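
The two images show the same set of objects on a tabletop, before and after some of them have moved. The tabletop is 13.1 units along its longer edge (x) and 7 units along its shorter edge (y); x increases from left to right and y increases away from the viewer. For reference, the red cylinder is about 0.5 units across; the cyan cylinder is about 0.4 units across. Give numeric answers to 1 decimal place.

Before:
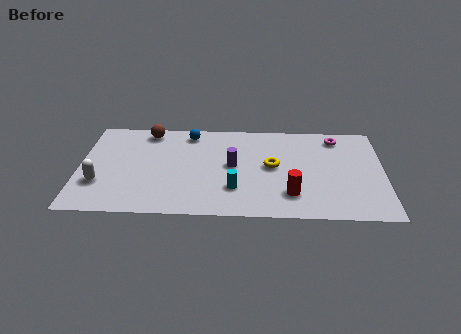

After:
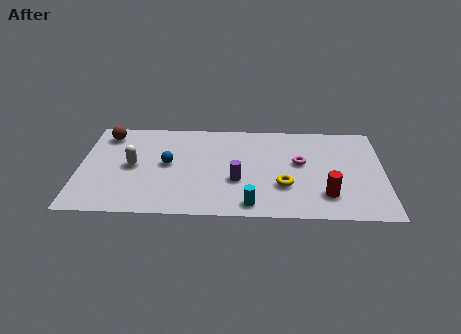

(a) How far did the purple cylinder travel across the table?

1.1

The purple cylinder moved from about (6.6, 3.7) to (6.8, 2.6), a distance of √(0.2² + 1.1²) ≈ 1.1.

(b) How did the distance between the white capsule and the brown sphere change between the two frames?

-1.8

The distance was about 4.4 in the first image and 2.6 in the second, so they moved 1.8 units closer together.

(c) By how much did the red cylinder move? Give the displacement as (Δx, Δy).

(1.5, 0.0)

From the two frames, the red cylinder sits at roughly (9.1, 1.7) before and (10.6, 1.7) after.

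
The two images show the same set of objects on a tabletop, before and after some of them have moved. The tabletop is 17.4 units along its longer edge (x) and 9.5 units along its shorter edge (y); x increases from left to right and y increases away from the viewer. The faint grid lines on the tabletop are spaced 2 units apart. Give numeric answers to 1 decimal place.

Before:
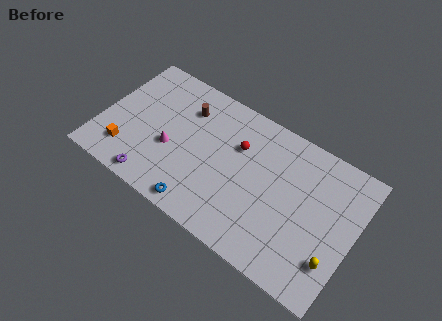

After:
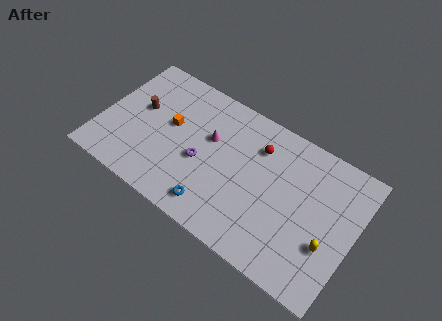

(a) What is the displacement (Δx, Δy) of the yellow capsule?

(-0.5, 0.8)

The yellow capsule started near (16.4, 2.5) and ended near (15.9, 3.3).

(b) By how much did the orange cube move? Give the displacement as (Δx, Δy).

(2.5, 3.3)

From the two frames, the orange cube sits at roughly (2.1, 2.1) before and (4.6, 5.4) after.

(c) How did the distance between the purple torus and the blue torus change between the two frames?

-0.4

Before: roughly 3.3 units apart; after: 2.9. That's 0.4 units closer together.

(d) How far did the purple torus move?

4.1

From (4.2, 1.0) to (7.0, 4.0), the purple torus covered √(2.8² + 3.0²) ≈ 4.1 units.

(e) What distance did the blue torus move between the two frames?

1.0

From (7.5, 1.0) to (8.4, 1.5), the blue torus covered √(0.9² + 0.5²) ≈ 1.0 units.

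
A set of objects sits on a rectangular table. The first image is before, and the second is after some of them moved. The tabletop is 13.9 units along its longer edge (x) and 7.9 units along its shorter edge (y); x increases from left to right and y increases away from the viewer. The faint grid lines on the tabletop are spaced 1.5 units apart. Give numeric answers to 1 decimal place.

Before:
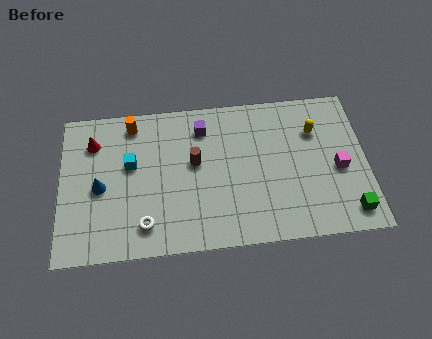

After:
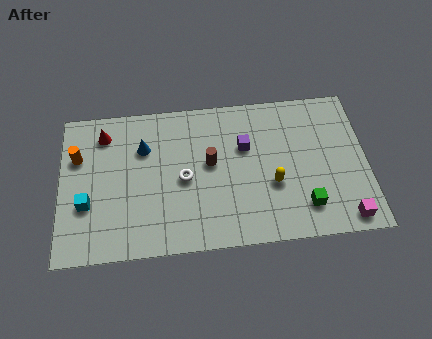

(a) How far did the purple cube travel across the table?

2.2

From (6.5, 6.3) to (8.4, 5.1), the purple cube covered √(1.9² + 1.2²) ≈ 2.2 units.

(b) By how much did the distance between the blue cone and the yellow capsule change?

-3.7

They were about 10.0 units apart before and 6.3 after — 3.7 units closer together.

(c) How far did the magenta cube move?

2.6

From (12.6, 3.5) to (12.8, 0.9), the magenta cube covered √(0.2² + 2.6²) ≈ 2.6 units.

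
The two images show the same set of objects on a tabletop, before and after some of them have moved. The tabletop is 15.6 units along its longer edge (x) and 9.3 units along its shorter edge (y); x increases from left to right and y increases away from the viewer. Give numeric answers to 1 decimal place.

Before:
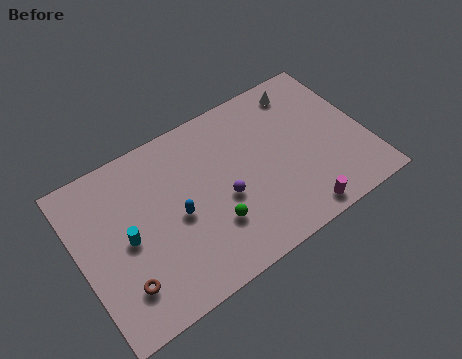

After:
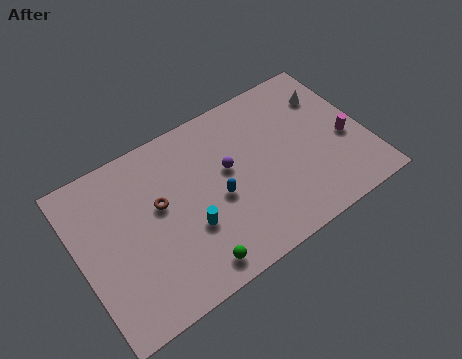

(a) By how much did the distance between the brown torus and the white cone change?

-2.5

The distance was about 12.3 in the first image and 9.8 in the second, so they moved 2.5 units closer together.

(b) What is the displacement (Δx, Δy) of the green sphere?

(-1.4, -1.6)

The green sphere was at about (6.9, 2.8) and moved to about (5.5, 1.2).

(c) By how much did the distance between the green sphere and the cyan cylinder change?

-2.6

They were about 4.7 units apart before and 2.1 after — 2.6 units closer together.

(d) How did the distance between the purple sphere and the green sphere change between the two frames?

+3.6

The distance was about 1.4 in the first image and 5.0 in the second, so they moved 3.6 units further apart.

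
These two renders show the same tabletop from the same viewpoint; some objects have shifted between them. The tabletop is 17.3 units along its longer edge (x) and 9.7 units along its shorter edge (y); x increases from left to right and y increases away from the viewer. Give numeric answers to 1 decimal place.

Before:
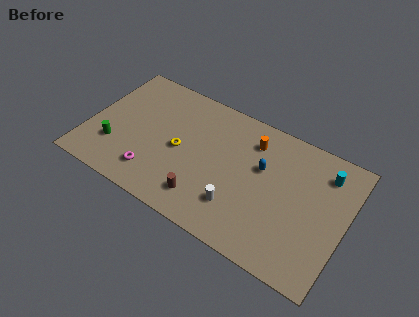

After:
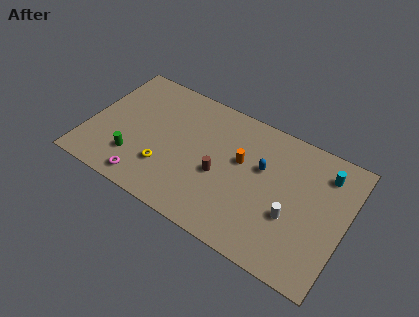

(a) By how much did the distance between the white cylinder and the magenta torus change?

+4.1

The distance was about 5.7 in the first image and 9.8 in the second, so they moved 4.1 units further apart.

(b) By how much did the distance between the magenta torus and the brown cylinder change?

+1.9

Before: roughly 3.5 units apart; after: 5.4. That's 1.9 units further apart.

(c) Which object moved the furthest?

the white cylinder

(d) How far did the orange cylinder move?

1.9

From (10.7, 7.6) to (10.2, 5.8), the orange cylinder covered √(0.5² + 1.8²) ≈ 1.9 units.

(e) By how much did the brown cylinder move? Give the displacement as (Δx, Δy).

(0.7, 2.2)

The brown cylinder started near (8.3, 1.9) and ended near (9.0, 4.1).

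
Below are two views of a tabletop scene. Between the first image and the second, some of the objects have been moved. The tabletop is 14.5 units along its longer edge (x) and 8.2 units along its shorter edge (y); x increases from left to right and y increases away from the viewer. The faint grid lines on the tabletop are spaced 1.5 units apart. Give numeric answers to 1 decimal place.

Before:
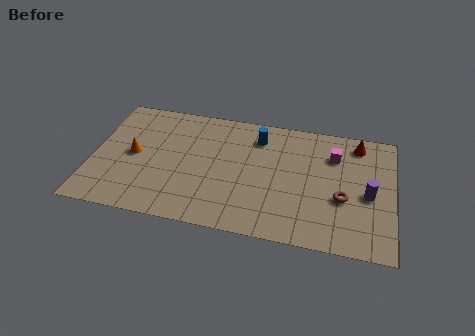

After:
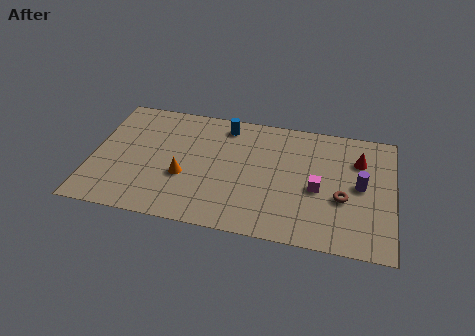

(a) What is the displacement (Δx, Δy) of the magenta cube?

(-0.7, -2.4)

From the two frames, the magenta cube sits at roughly (11.6, 6.0) before and (10.9, 3.6) after.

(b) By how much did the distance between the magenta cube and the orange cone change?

-3.4

They were about 9.8 units apart before and 6.4 after — 3.4 units closer together.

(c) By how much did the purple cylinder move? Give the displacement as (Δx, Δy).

(-0.4, 0.5)

The purple cylinder was at about (13.3, 3.7) and moved to about (12.9, 4.2).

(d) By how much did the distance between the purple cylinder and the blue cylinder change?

+1.1

Before: roughly 6.1 units apart; after: 7.2. That's 1.1 units further apart.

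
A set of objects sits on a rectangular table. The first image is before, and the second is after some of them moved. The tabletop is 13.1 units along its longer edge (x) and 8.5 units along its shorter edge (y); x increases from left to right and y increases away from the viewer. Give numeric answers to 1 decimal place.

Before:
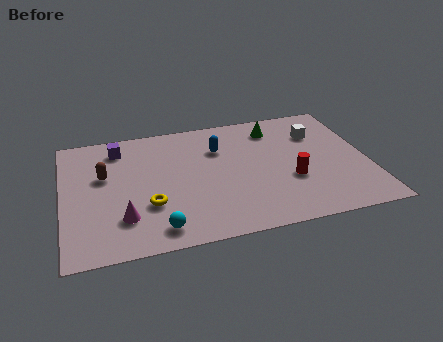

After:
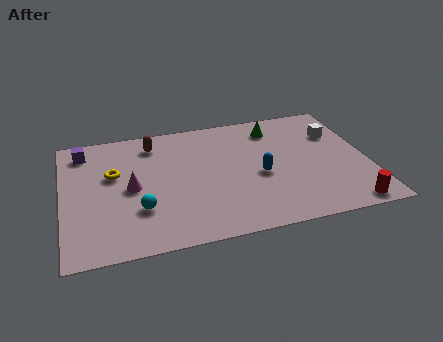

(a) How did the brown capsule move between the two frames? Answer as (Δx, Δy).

(2.2, 1.8)

The brown capsule was at about (1.8, 5.2) and moved to about (4.0, 7.0).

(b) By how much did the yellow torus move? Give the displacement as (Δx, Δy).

(-1.4, 2.4)

The yellow torus started near (3.6, 2.8) and ended near (2.2, 5.2).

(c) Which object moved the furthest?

the red cylinder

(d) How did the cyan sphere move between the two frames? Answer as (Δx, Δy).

(-0.7, 1.4)

The cyan sphere was at about (3.9, 1.2) and moved to about (3.2, 2.6).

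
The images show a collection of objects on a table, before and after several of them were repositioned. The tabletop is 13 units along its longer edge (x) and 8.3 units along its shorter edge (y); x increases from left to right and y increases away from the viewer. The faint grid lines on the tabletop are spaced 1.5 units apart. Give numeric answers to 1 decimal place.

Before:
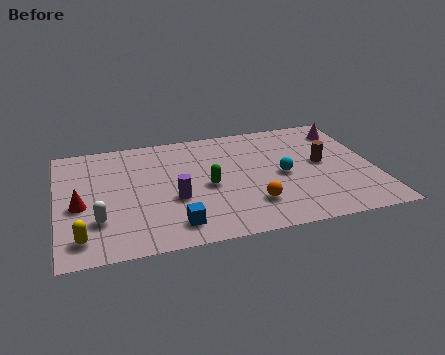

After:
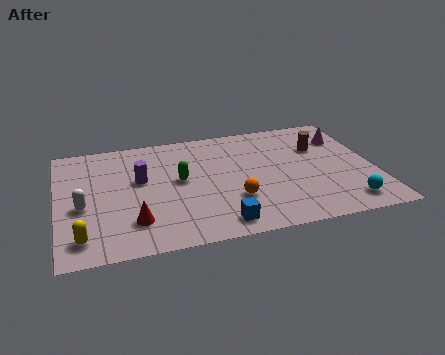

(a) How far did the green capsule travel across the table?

1.3

The green capsule moved from about (6.1, 3.8) to (5.0, 4.5), a distance of √(1.1² + 0.7²) ≈ 1.3.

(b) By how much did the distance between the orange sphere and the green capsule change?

+0.4

The distance was about 2.4 in the first image and 2.8 in the second, so they moved 0.4 units further apart.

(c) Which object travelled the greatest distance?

the cyan sphere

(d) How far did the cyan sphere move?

3.5

The cyan sphere was near (9.2, 3.9) before and (11.6, 1.3) after, so it travelled √(2.4² + 2.6²) ≈ 3.5 units.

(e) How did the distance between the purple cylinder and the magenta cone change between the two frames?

+0.5

Before: roughly 8.2 units apart; after: 8.7. That's 0.5 units further apart.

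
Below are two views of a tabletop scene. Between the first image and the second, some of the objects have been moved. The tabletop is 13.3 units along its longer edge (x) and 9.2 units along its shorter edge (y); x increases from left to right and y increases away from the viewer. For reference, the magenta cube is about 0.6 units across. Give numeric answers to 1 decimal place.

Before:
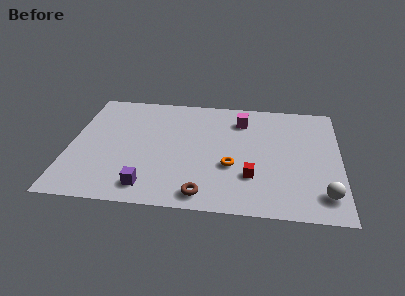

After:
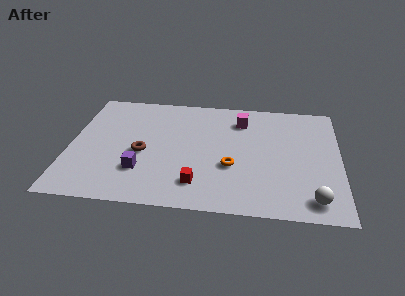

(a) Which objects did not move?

the orange torus and the magenta cube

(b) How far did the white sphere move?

0.6

From (12.5, 1.7) to (12.0, 1.3), the white sphere covered √(0.5² + 0.4²) ≈ 0.6 units.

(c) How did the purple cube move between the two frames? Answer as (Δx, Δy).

(-0.4, 1.2)

From the two frames, the purple cube sits at roughly (4.0, 1.4) before and (3.6, 2.6) after.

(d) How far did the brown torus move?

4.2

The brown torus moved from about (6.7, 1.1) to (3.6, 4.0), a distance of √(3.1² + 2.9²) ≈ 4.2.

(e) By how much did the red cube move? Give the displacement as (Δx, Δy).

(-2.6, -0.8)

From the two frames, the red cube sits at roughly (9.0, 2.7) before and (6.4, 1.9) after.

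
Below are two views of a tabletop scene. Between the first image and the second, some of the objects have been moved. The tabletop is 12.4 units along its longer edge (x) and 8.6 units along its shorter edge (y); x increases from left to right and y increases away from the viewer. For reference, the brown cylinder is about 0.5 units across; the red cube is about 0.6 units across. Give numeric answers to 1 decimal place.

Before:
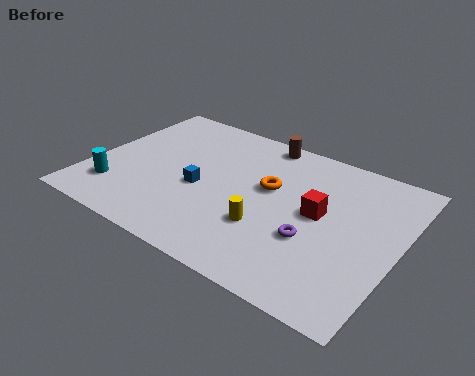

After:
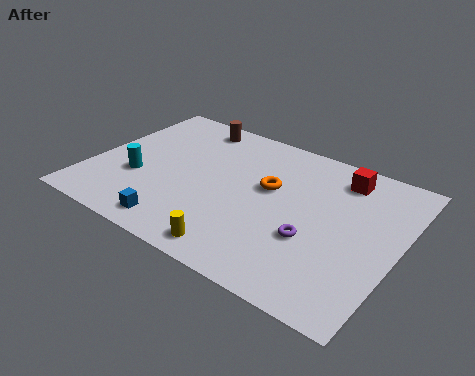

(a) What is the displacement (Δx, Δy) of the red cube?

(0.5, 2.5)

The red cube started near (9.2, 4.6) and ended near (9.7, 7.1).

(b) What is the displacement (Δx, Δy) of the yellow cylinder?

(-0.8, -1.8)

From the two frames, the yellow cylinder sits at roughly (7.4, 2.8) before and (6.6, 1.0) after.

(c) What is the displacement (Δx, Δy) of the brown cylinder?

(-2.9, -0.3)

The brown cylinder was at about (6.3, 7.8) and moved to about (3.4, 7.5).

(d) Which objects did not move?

the purple torus and the orange torus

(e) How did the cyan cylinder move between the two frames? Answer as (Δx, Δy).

(0.7, 1.1)

From the two frames, the cyan cylinder sits at roughly (1.3, 2.0) before and (2.0, 3.1) after.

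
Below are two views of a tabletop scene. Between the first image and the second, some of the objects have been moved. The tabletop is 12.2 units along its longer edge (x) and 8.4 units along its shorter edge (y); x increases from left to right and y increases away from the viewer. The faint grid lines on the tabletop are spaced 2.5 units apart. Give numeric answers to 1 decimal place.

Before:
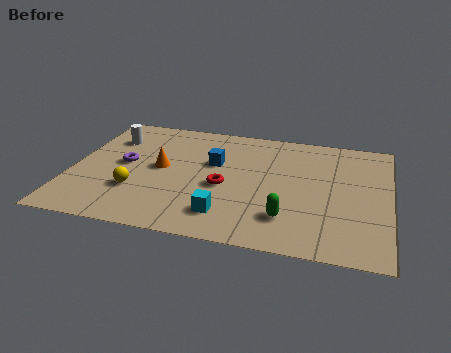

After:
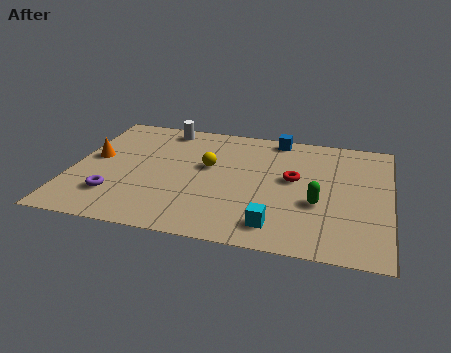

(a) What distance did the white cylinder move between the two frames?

2.3

The white cylinder moved from about (1.3, 6.2) to (3.3, 7.4), a distance of √(2.0² + 1.2²) ≈ 2.3.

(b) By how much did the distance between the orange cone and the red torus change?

+5.1

Before: roughly 2.6 units apart; after: 7.7. That's 5.1 units further apart.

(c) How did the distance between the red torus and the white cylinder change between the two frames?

+0.6

The distance was about 5.3 in the first image and 5.9 in the second, so they moved 0.6 units further apart.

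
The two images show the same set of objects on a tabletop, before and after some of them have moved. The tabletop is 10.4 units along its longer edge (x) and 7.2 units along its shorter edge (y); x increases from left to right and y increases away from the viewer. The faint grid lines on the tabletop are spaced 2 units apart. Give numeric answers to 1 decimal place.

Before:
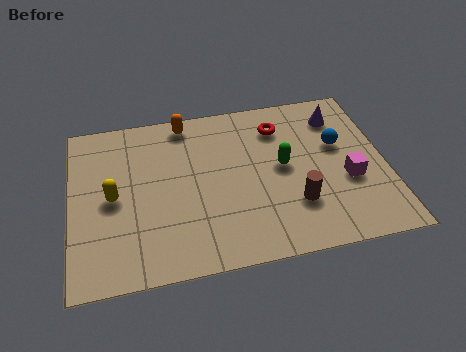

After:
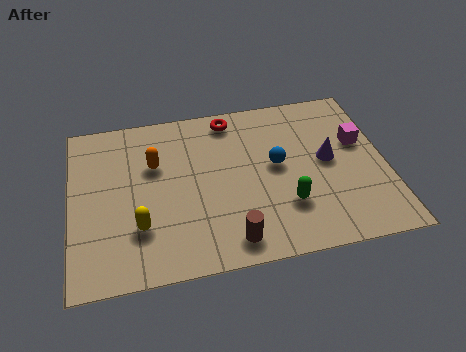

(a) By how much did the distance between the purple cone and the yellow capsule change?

-1.4

Before: roughly 7.9 units apart; after: 6.5. That's 1.4 units closer together.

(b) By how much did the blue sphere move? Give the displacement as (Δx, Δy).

(-2.1, -0.5)

The blue sphere was at about (8.9, 4.4) and moved to about (6.8, 3.9).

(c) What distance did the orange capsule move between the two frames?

2.0

The orange capsule was near (3.9, 6.4) before and (2.8, 4.7) after, so it travelled √(1.1² + 1.7²) ≈ 2.0 units.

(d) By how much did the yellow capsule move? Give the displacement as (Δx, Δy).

(0.8, -1.4)

The yellow capsule started near (1.4, 3.5) and ended near (2.2, 2.1).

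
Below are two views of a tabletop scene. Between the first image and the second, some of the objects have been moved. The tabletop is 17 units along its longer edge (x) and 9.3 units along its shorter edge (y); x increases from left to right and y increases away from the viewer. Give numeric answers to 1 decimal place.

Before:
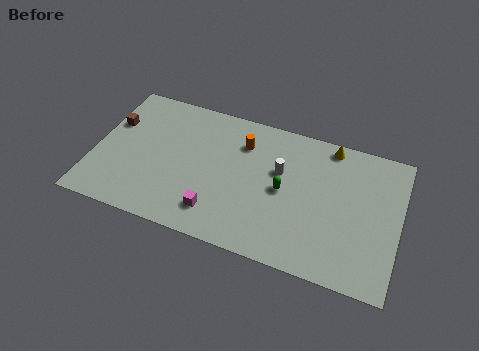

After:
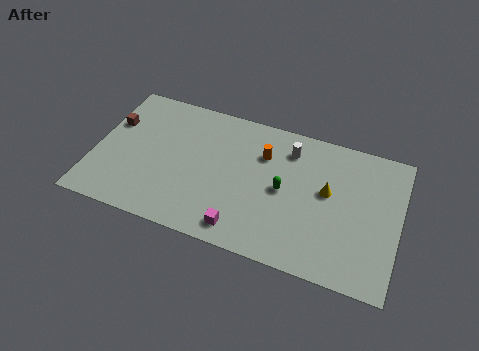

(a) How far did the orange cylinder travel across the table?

1.3

The orange cylinder was near (8.1, 7.0) before and (9.3, 6.6) after, so it travelled √(1.2² + 0.4²) ≈ 1.3 units.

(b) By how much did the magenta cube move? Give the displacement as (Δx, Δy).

(1.5, -0.6)

The magenta cube started near (7.1, 1.9) and ended near (8.6, 1.3).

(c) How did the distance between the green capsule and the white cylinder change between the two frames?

+1.6

The distance was about 1.2 in the first image and 2.8 in the second, so they moved 1.6 units further apart.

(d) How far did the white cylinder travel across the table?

1.6

The white cylinder moved from about (10.3, 5.8) to (10.7, 7.4), a distance of √(0.4² + 1.6²) ≈ 1.6.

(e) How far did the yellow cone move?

3.1

The yellow cone was near (12.9, 8.4) before and (13.0, 5.3) after, so it travelled √(0.1² + 3.1²) ≈ 3.1 units.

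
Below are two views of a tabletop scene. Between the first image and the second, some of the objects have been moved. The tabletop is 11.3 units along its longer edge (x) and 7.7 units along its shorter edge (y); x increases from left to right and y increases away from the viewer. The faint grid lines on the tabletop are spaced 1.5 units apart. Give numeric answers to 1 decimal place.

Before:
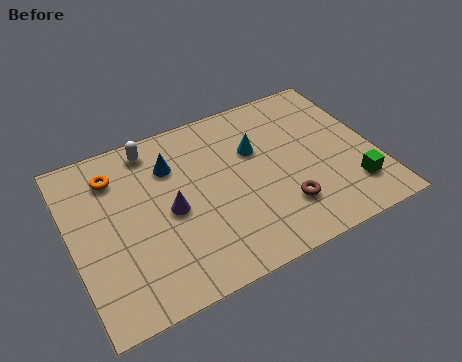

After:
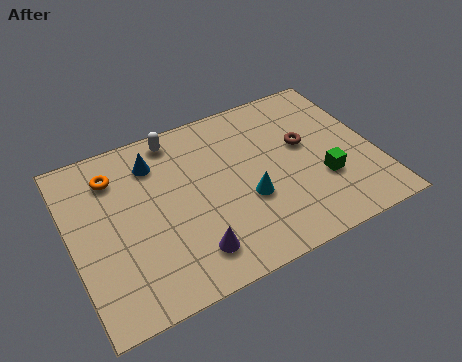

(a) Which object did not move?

the orange torus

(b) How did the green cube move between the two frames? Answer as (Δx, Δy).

(-1.0, 0.8)

The green cube was at about (10.2, 1.8) and moved to about (9.2, 2.6).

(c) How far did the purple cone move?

2.2

From (3.6, 3.6) to (4.1, 1.5), the purple cone covered √(0.5² + 2.1²) ≈ 2.2 units.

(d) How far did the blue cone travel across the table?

0.7

The blue cone was near (3.9, 5.6) before and (3.3, 6.0) after, so it travelled √(0.6² + 0.4²) ≈ 0.7 units.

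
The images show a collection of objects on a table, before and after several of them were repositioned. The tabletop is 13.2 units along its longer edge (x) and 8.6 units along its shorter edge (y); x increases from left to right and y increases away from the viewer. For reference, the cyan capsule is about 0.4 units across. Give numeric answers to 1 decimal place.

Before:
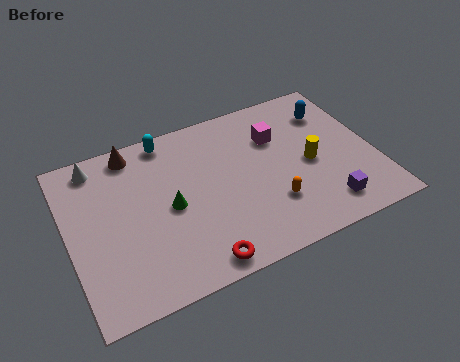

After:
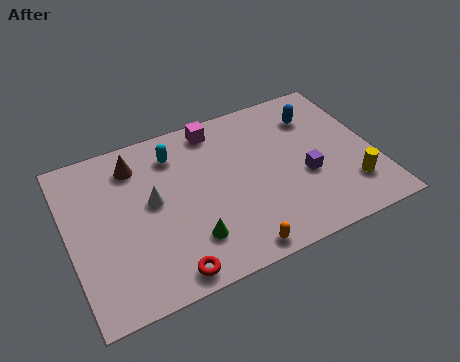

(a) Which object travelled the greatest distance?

the white cone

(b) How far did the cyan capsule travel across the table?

0.9

The cyan capsule was near (4.6, 7.7) before and (4.8, 6.8) after, so it travelled √(0.2² + 0.9²) ≈ 0.9 units.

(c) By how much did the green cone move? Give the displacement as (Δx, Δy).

(0.6, -2.0)

From the two frames, the green cone sits at roughly (4.3, 4.1) before and (4.9, 2.1) after.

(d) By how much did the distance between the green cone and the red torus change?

-1.7

They were about 3.3 units apart before and 1.6 after — 1.7 units closer together.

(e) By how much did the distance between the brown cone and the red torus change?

-1.0

The distance was about 7.0 in the first image and 6.0 in the second, so they moved 1.0 units closer together.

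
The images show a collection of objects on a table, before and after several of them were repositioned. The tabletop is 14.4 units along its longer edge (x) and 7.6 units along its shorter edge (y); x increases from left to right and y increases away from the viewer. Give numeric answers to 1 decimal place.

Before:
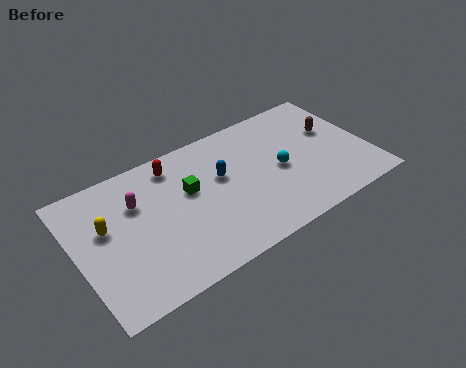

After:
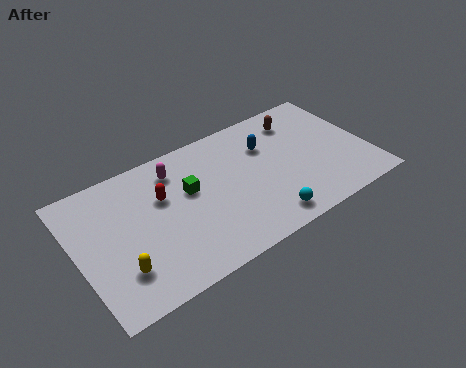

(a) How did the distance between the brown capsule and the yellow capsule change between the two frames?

-1.0

They were about 11.4 units apart before and 10.4 after — 1.0 units closer together.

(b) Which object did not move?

the green cube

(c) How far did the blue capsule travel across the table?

2.5

The blue capsule moved from about (7.2, 4.6) to (9.6, 5.3), a distance of √(2.4² + 0.7²) ≈ 2.5.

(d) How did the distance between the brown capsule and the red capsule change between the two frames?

-0.8

The distance was about 8.0 in the first image and 7.2 in the second, so they moved 0.8 units closer together.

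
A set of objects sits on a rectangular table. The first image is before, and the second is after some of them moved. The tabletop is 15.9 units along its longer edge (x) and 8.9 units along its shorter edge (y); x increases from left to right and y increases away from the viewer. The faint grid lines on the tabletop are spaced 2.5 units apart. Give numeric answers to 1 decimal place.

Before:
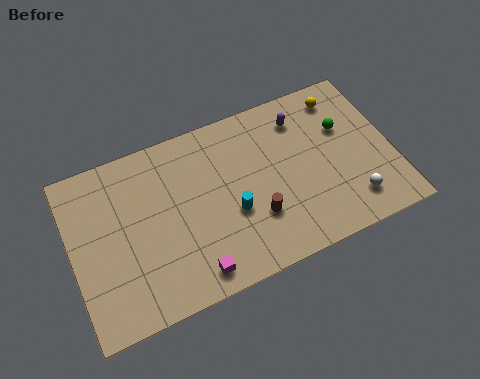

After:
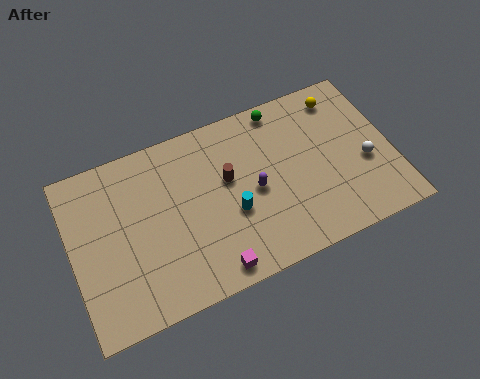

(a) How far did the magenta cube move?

0.9

The magenta cube moved from about (5.6, 1.2) to (6.5, 1.0), a distance of √(0.9² + 0.2²) ≈ 0.9.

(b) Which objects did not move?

the cyan cylinder and the yellow sphere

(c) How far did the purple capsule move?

4.0

From (11.7, 7.1) to (9.0, 4.2), the purple capsule covered √(2.7² + 2.9²) ≈ 4.0 units.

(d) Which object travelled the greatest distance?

the purple capsule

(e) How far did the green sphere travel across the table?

3.6

The green sphere was near (13.7, 5.8) before and (10.8, 8.0) after, so it travelled √(2.9² + 2.2²) ≈ 3.6 units.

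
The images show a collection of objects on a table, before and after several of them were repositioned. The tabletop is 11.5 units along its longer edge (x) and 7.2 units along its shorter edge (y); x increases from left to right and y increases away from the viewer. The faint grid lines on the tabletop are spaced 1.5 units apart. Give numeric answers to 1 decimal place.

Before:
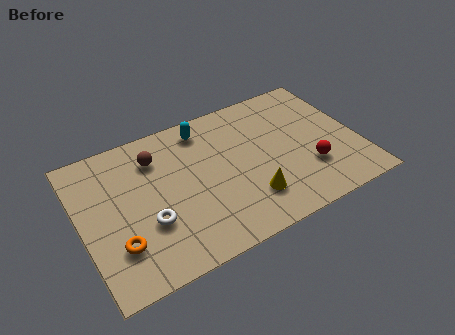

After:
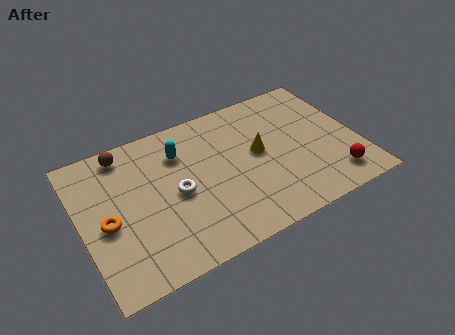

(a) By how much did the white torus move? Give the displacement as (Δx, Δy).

(1.3, 0.9)

The white torus was at about (2.6, 2.5) and moved to about (3.9, 3.4).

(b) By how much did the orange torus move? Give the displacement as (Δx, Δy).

(-0.3, 1.2)

The orange torus was at about (1.3, 2.0) and moved to about (1.0, 3.2).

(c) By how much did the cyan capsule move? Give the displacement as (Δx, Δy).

(-1.1, -0.8)

From the two frames, the cyan capsule sits at roughly (5.4, 6.1) before and (4.3, 5.3) after.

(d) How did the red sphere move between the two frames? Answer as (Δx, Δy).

(0.9, -0.9)

The red sphere started near (9.3, 2.2) and ended near (10.2, 1.3).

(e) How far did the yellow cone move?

2.2

The yellow cone moved from about (6.7, 1.8) to (7.4, 3.9), a distance of √(0.7² + 2.1²) ≈ 2.2.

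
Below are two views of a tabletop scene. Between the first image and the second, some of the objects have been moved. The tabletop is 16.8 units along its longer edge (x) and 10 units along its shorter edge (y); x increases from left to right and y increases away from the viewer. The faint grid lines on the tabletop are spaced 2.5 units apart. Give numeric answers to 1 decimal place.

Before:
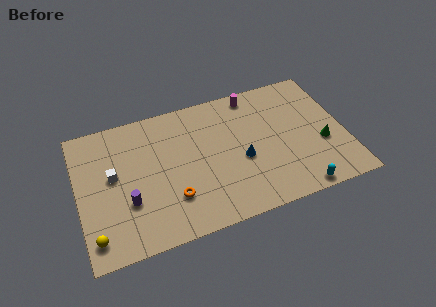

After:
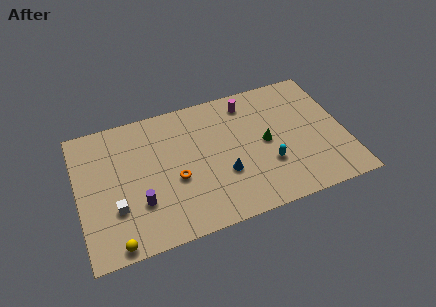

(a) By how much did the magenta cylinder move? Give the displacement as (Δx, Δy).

(-0.4, -0.5)

From the two frames, the magenta cylinder sits at roughly (11.4, 8.9) before and (11.0, 8.4) after.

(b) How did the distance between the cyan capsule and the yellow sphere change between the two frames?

-2.5

The distance was about 12.6 in the first image and 10.1 in the second, so they moved 2.5 units closer together.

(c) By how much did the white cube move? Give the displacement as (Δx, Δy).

(0.0, -2.4)

From the two frames, the white cube sits at roughly (2.2, 5.6) before and (2.2, 3.2) after.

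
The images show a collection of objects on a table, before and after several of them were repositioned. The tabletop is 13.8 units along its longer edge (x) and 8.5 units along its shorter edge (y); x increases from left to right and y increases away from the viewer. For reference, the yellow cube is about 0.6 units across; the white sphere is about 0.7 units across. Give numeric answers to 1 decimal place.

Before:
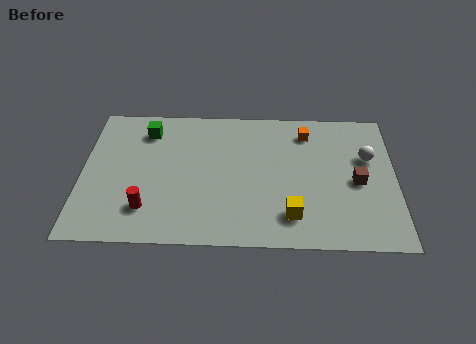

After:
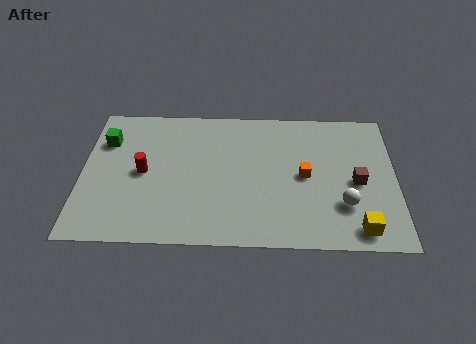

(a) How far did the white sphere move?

3.1

The white sphere moved from about (12.6, 5.4) to (11.5, 2.5), a distance of √(1.1² + 2.9²) ≈ 3.1.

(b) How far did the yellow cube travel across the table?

3.0

From (9.2, 1.8) to (12.1, 1.1), the yellow cube covered √(2.9² + 0.7²) ≈ 3.0 units.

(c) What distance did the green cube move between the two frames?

1.9

The green cube was near (2.8, 6.8) before and (1.0, 6.1) after, so it travelled √(1.8² + 0.7²) ≈ 1.9 units.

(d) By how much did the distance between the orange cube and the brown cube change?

-1.4

The distance was about 3.7 in the first image and 2.3 in the second, so they moved 1.4 units closer together.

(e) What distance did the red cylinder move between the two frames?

2.2

The red cylinder was near (2.9, 2.0) before and (2.7, 4.2) after, so it travelled √(0.2² + 2.2²) ≈ 2.2 units.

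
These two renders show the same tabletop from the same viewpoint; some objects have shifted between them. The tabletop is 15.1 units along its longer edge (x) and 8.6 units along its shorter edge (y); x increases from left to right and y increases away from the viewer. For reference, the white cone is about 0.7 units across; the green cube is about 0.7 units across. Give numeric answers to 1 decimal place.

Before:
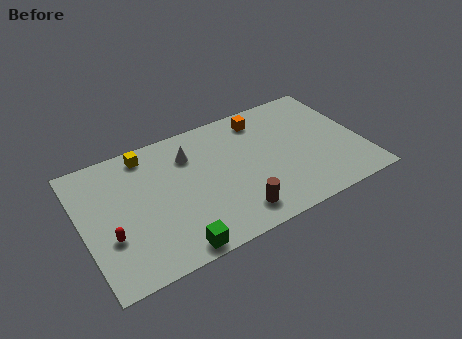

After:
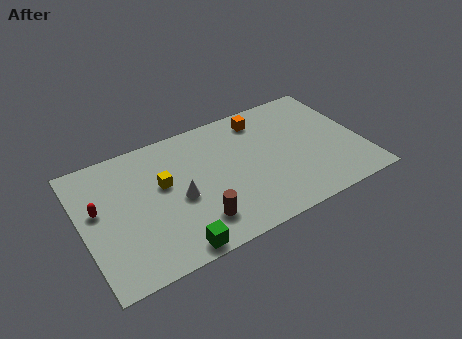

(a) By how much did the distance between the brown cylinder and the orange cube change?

+0.7

Before: roughly 6.1 units apart; after: 6.8. That's 0.7 units further apart.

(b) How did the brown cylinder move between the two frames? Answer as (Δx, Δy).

(-2.0, 0.4)

The brown cylinder started near (7.8, 1.5) and ended near (5.8, 1.9).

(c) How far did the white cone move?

2.8

The white cone was near (6.0, 6.4) before and (5.1, 3.8) after, so it travelled √(0.9² + 2.6²) ≈ 2.8 units.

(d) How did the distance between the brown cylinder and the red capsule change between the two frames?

-0.9

They were about 6.7 units apart before and 5.8 after — 0.9 units closer together.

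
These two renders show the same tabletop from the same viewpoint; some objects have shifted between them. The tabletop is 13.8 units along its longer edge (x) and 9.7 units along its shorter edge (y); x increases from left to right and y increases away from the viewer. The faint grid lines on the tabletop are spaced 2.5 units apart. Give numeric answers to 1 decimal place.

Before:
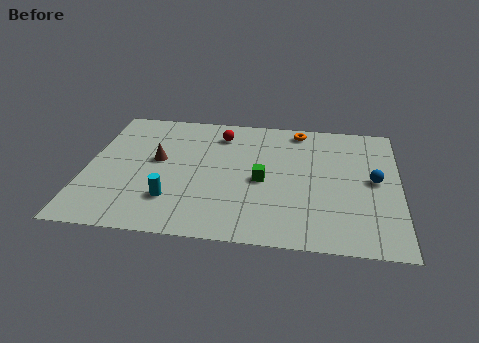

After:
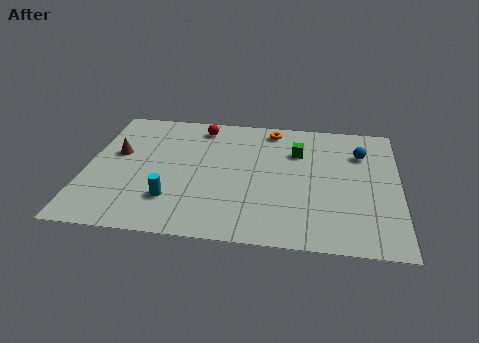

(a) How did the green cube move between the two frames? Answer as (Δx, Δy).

(1.5, 2.4)

The green cube was at about (7.8, 4.4) and moved to about (9.3, 6.8).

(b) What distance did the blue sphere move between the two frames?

2.1

The blue sphere was near (12.7, 5.0) before and (12.1, 7.0) after, so it travelled √(0.6² + 2.0²) ≈ 2.1 units.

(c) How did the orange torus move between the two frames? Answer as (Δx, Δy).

(-1.2, -0.1)

The orange torus started near (9.3, 8.6) and ended near (8.1, 8.5).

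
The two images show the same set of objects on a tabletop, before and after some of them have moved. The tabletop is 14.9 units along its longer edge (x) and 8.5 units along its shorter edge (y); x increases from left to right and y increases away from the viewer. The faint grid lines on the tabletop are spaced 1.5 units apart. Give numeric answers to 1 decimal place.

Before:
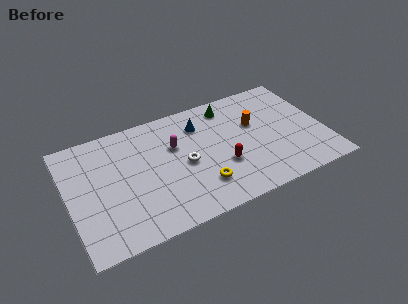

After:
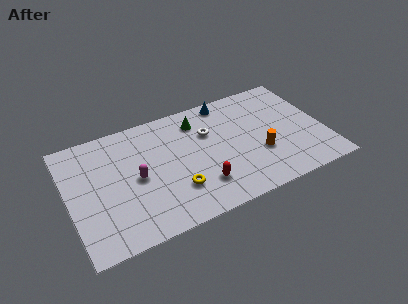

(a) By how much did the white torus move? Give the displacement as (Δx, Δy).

(1.6, 1.7)

From the two frames, the white torus sits at roughly (6.7, 4.0) before and (8.3, 5.7) after.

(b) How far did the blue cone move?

2.0

The blue cone was near (7.9, 6.5) before and (9.6, 7.6) after, so it travelled √(1.7² + 1.1²) ≈ 2.0 units.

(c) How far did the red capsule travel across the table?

1.7

The red capsule was near (8.8, 3.0) before and (7.4, 2.1) after, so it travelled √(1.4² + 0.9²) ≈ 1.7 units.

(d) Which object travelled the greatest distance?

the magenta capsule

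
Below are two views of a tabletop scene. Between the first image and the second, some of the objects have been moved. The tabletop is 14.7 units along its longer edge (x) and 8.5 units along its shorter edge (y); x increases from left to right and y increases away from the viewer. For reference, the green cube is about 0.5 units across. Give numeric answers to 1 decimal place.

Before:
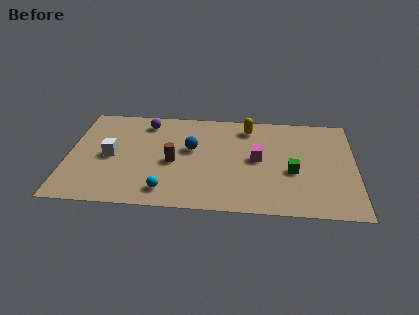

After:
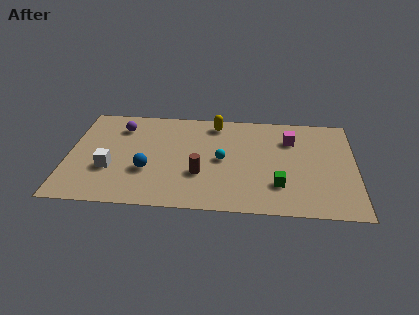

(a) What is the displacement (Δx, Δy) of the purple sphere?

(-1.3, -0.5)

The purple sphere started near (3.9, 7.1) and ended near (2.6, 6.6).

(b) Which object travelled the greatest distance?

the cyan sphere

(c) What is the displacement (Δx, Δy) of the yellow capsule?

(-1.7, 0.2)

From the two frames, the yellow capsule sits at roughly (9.2, 7.1) before and (7.5, 7.3) after.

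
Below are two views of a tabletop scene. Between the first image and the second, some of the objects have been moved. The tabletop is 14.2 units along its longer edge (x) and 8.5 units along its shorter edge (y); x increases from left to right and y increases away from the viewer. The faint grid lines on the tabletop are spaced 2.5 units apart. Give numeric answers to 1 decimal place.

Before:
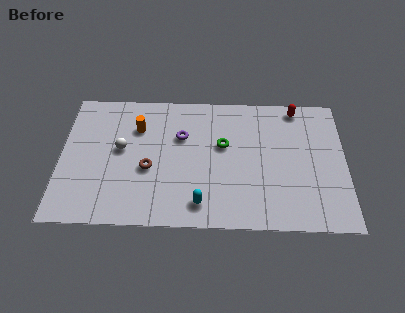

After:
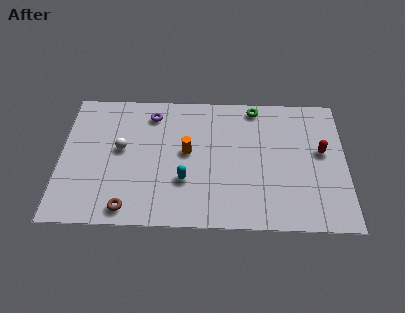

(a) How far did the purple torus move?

2.1

The purple torus moved from about (6.0, 5.6) to (4.5, 7.0), a distance of √(1.5² + 1.4²) ≈ 2.1.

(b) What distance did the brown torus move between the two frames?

2.7

The brown torus moved from about (4.4, 3.5) to (3.4, 1.0), a distance of √(1.0² + 2.5²) ≈ 2.7.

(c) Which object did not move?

the white sphere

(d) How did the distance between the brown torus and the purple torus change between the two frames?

+3.5

They were about 2.6 units apart before and 6.1 after — 3.5 units further apart.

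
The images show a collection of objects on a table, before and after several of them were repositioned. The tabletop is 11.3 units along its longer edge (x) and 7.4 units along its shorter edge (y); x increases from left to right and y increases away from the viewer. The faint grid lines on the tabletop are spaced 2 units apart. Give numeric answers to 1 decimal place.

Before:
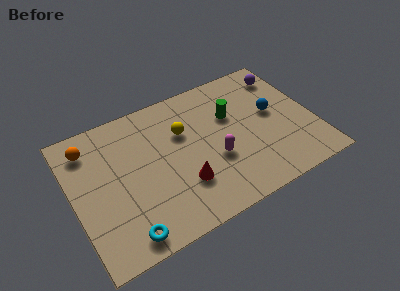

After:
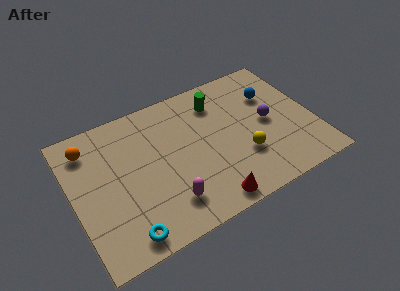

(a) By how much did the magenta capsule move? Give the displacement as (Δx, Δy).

(-2.4, -1.2)

From the two frames, the magenta capsule sits at roughly (6.5, 2.8) before and (4.1, 1.6) after.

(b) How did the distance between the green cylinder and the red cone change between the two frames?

+1.4

They were about 3.7 units apart before and 5.1 after — 1.4 units further apart.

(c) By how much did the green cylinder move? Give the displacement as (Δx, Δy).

(-0.5, 1.0)

The green cylinder started near (7.6, 4.8) and ended near (7.1, 5.8).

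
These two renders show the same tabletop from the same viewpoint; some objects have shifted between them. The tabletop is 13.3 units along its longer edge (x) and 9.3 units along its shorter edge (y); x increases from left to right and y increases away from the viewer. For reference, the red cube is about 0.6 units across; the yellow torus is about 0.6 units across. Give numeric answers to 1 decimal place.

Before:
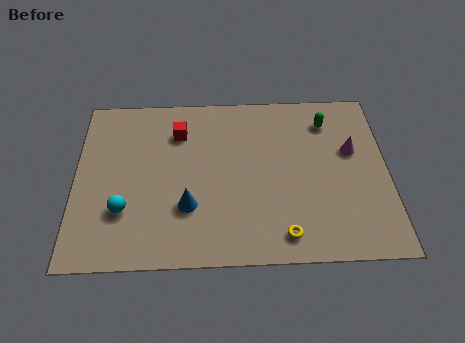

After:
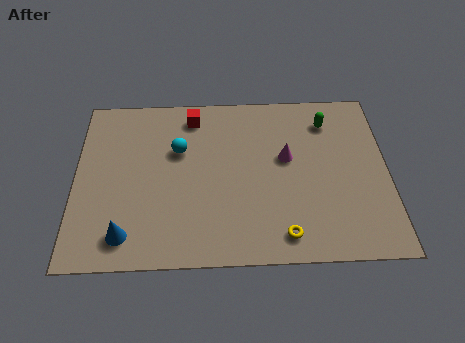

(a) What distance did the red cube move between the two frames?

1.1

From (4.4, 7.0) to (5.0, 7.9), the red cube covered √(0.6² + 0.9²) ≈ 1.1 units.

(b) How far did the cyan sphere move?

3.9

The cyan sphere was near (2.1, 2.8) before and (4.4, 6.0) after, so it travelled √(2.3² + 3.2²) ≈ 3.9 units.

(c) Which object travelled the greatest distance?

the cyan sphere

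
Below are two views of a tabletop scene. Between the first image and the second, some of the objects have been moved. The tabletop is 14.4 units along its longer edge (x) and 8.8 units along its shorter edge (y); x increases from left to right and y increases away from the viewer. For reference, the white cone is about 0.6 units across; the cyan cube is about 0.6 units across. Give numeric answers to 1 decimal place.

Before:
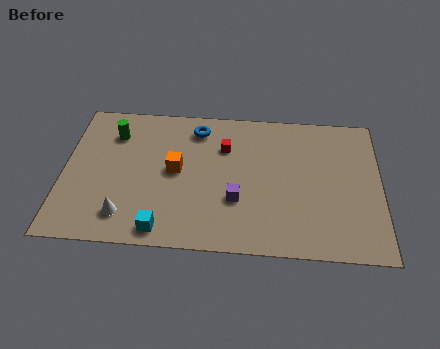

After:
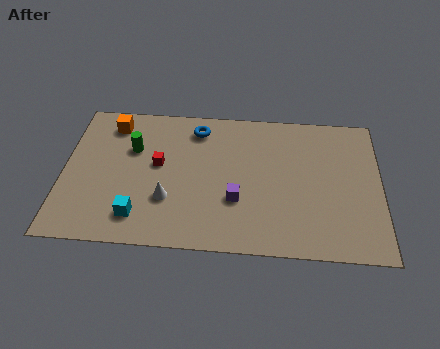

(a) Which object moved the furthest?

the orange cube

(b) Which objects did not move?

the blue torus and the purple cube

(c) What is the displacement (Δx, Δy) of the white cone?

(1.9, 1.1)

The white cone started near (2.9, 1.7) and ended near (4.8, 2.8).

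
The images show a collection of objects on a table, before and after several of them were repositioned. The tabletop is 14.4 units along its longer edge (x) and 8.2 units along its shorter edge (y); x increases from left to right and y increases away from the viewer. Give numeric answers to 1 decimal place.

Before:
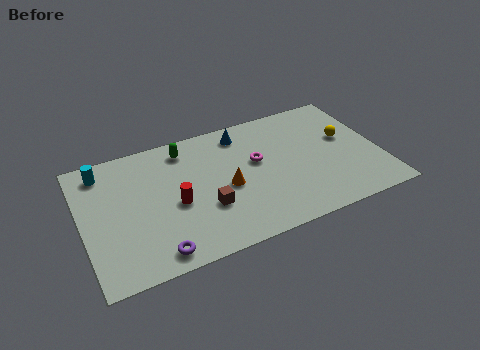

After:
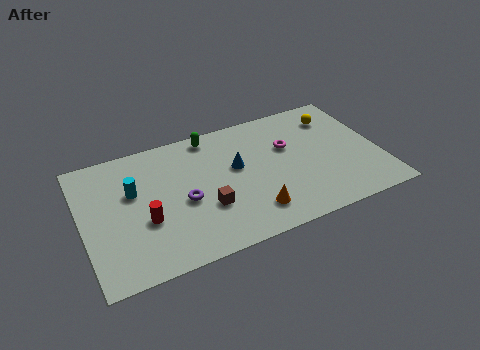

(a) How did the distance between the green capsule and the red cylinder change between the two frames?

+2.1

The distance was about 3.4 in the first image and 5.5 in the second, so they moved 2.1 units further apart.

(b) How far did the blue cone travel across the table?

2.2

The blue cone moved from about (8.0, 6.9) to (7.5, 4.8), a distance of √(0.5² + 2.1²) ≈ 2.2.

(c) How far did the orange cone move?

2.2

The orange cone moved from about (6.9, 3.7) to (7.9, 1.7), a distance of √(1.0² + 2.0²) ≈ 2.2.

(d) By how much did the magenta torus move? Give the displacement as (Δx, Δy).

(1.6, 0.4)

The magenta torus was at about (8.5, 4.8) and moved to about (10.1, 5.2).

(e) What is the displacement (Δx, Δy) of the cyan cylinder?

(1.3, -1.8)

From the two frames, the cyan cylinder sits at roughly (1.2, 6.9) before and (2.5, 5.1) after.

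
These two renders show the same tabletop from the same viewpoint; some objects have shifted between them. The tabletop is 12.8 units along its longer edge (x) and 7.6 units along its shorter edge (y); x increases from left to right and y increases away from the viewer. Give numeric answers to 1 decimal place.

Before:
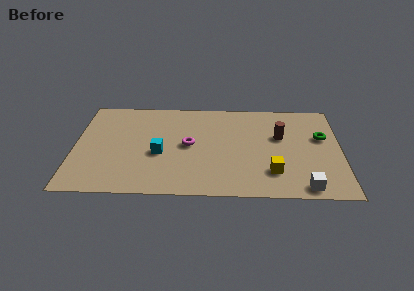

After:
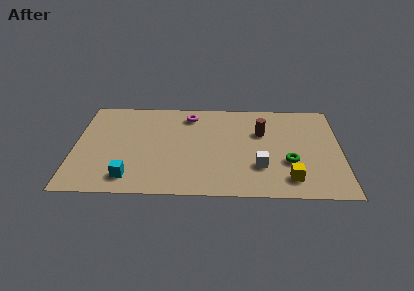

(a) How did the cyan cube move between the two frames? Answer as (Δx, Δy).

(-1.4, -1.9)

The cyan cube started near (4.1, 3.2) and ended near (2.7, 1.3).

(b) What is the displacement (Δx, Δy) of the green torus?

(-1.6, -2.0)

The green torus started near (11.9, 4.7) and ended near (10.3, 2.7).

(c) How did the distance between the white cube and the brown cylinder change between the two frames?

-1.4

The distance was about 4.1 in the first image and 2.7 in the second, so they moved 1.4 units closer together.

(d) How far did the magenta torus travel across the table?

2.4

From (5.5, 3.9) to (5.5, 6.3), the magenta torus covered √(0.0² + 2.4²) ≈ 2.4 units.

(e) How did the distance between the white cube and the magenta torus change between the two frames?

-1.1

Before: roughly 6.3 units apart; after: 5.2. That's 1.1 units closer together.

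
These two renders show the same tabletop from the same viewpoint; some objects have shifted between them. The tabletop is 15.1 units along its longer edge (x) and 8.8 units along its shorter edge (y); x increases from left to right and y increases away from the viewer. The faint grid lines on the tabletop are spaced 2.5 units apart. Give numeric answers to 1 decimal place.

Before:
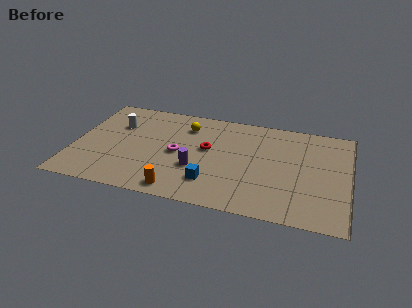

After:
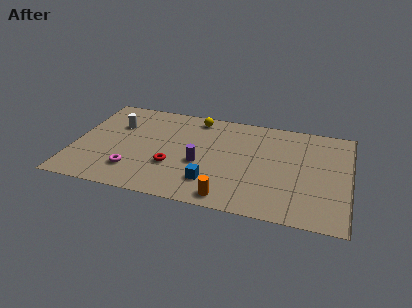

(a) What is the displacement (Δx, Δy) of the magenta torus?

(-2.3, -2.1)

The magenta torus started near (5.7, 4.2) and ended near (3.4, 2.1).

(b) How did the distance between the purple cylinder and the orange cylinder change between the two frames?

+0.9

They were about 2.2 units apart before and 3.1 after — 0.9 units further apart.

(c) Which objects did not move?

the blue cube and the white cylinder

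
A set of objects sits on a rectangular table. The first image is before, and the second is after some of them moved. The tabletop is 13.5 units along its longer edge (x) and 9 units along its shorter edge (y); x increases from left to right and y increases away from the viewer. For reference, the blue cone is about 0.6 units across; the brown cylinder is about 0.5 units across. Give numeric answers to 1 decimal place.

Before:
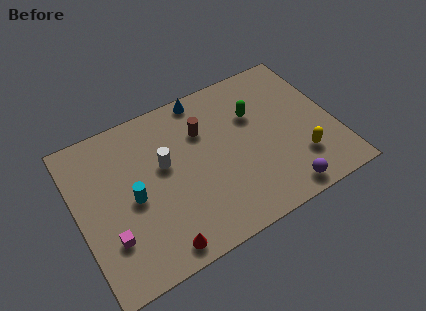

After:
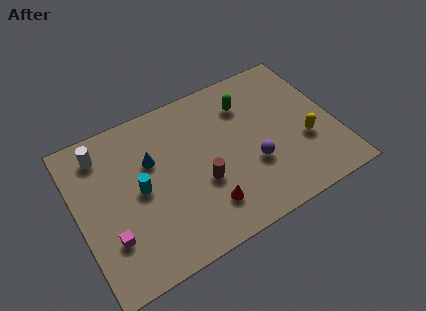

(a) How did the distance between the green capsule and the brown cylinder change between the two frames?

+1.8

The distance was about 2.7 in the first image and 4.5 in the second, so they moved 1.8 units further apart.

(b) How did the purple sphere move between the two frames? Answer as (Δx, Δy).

(-1.2, 2.2)

The purple sphere started near (10.2, 1.0) and ended near (9.0, 3.2).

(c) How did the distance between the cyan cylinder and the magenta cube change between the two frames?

+0.5

Before: roughly 2.1 units apart; after: 2.6. That's 0.5 units further apart.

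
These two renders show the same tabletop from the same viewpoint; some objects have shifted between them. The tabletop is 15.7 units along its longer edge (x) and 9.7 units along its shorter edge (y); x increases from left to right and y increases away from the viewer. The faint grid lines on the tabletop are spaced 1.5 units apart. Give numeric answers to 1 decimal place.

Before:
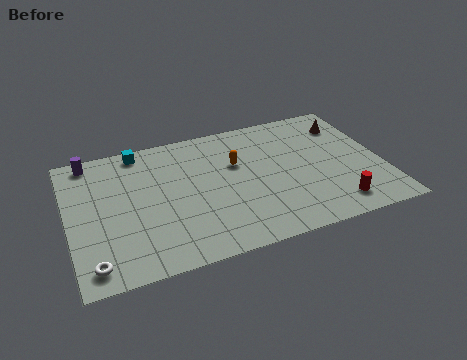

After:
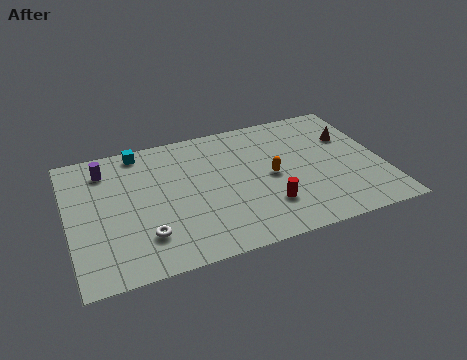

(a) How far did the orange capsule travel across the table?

2.2

The orange capsule was near (8.5, 6.2) before and (10.1, 4.7) after, so it travelled √(1.6² + 1.5²) ≈ 2.2 units.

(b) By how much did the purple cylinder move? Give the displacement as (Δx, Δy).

(0.7, -0.9)

The purple cylinder was at about (1.3, 8.7) and moved to about (2.0, 7.8).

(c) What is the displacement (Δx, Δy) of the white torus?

(2.6, 1.1)

The white torus was at about (1.0, 1.3) and moved to about (3.6, 2.4).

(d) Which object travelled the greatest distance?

the red cylinder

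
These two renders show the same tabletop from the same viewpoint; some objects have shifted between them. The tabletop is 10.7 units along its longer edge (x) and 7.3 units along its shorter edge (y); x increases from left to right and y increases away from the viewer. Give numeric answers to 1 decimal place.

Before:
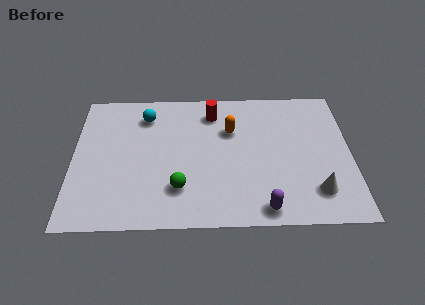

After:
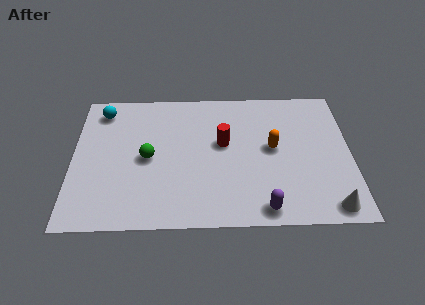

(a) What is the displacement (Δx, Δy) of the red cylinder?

(0.4, -1.7)

From the two frames, the red cylinder sits at roughly (5.4, 5.9) before and (5.8, 4.2) after.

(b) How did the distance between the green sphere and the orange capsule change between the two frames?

+1.2

Before: roughly 3.6 units apart; after: 4.8. That's 1.2 units further apart.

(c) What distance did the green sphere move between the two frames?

2.0

The green sphere moved from about (4.1, 1.9) to (2.9, 3.5), a distance of √(1.2² + 1.6²) ≈ 2.0.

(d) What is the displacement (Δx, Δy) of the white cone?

(0.5, -0.8)

From the two frames, the white cone sits at roughly (9.3, 1.6) before and (9.8, 0.8) after.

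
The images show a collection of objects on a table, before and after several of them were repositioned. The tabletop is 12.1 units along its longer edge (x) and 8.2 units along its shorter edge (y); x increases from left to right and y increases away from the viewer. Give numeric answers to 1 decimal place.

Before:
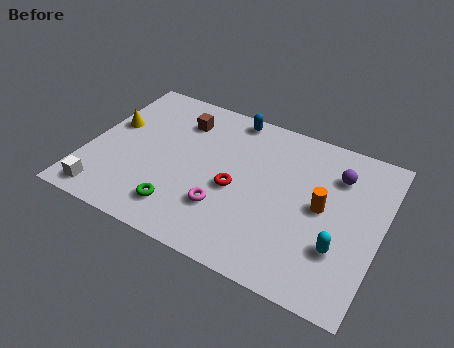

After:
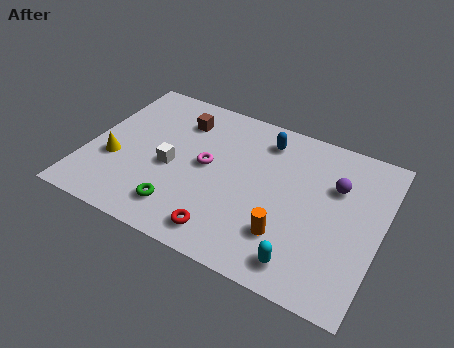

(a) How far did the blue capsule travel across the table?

1.7

The blue capsule was near (5.5, 7.4) before and (7.0, 6.7) after, so it travelled √(1.5² + 0.7²) ≈ 1.7 units.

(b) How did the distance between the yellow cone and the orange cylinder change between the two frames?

-1.6

The distance was about 8.9 in the first image and 7.3 in the second, so they moved 1.6 units closer together.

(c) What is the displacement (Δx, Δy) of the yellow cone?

(0.4, -1.9)

The yellow cone was at about (0.8, 4.9) and moved to about (1.2, 3.0).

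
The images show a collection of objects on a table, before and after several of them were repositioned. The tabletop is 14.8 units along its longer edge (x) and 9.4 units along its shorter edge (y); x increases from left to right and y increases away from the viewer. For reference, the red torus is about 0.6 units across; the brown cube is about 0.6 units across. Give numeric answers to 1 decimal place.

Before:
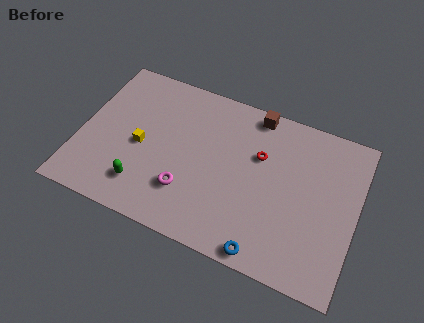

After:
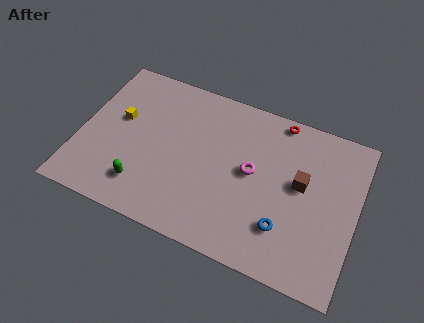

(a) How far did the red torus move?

2.6

The red torus was near (9.5, 6.1) before and (10.3, 8.6) after, so it travelled √(0.8² + 2.5²) ≈ 2.6 units.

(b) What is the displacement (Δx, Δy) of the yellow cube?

(-1.3, 1.2)

The yellow cube started near (3.3, 4.3) and ended near (2.0, 5.5).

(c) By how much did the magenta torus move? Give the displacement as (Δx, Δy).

(3.2, 2.4)

The magenta torus started near (6.0, 2.6) and ended near (9.2, 5.0).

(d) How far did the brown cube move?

4.3

From (9.0, 8.5) to (11.8, 5.3), the brown cube covered √(2.8² + 3.2²) ≈ 4.3 units.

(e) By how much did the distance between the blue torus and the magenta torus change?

-1.6

The distance was about 4.8 in the first image and 3.2 in the second, so they moved 1.6 units closer together.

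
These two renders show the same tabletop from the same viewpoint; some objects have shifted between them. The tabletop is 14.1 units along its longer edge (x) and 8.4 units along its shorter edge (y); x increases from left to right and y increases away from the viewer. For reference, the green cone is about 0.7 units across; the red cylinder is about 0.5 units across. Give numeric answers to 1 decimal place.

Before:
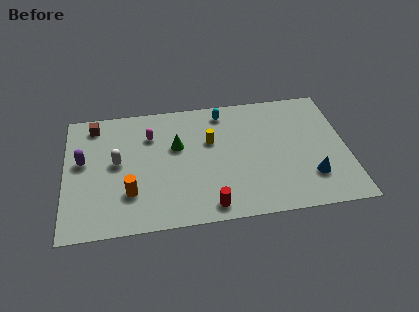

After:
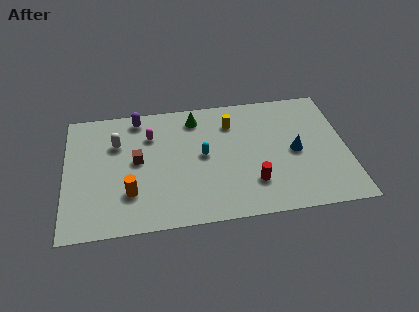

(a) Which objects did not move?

the magenta capsule and the orange cylinder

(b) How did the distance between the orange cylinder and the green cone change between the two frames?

+2.0

The distance was about 3.7 in the first image and 5.7 in the second, so they moved 2.0 units further apart.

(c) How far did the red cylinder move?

2.5

From (7.1, 1.0) to (9.3, 2.2), the red cylinder covered √(2.2² + 1.2²) ≈ 2.5 units.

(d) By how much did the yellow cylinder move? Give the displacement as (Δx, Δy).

(1.1, 1.1)

The yellow cylinder started near (7.3, 5.3) and ended near (8.4, 6.4).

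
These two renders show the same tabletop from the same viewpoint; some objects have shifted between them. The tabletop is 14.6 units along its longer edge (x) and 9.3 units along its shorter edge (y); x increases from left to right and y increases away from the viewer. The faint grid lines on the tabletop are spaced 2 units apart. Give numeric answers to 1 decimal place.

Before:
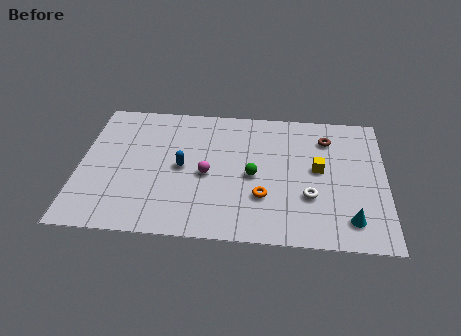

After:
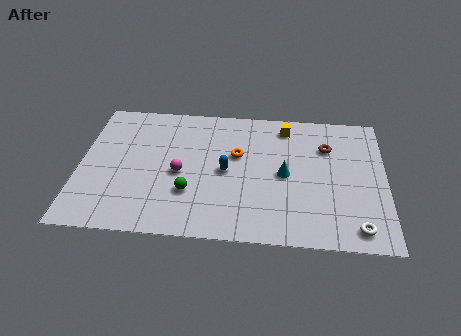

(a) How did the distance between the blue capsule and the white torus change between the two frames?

+0.7

Before: roughly 6.3 units apart; after: 7.0. That's 0.7 units further apart.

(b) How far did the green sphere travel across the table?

3.3

The green sphere moved from about (8.3, 4.3) to (5.3, 2.9), a distance of √(3.0² + 1.4²) ≈ 3.3.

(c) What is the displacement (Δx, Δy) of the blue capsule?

(2.1, -0.1)

From the two frames, the blue capsule sits at roughly (4.9, 4.6) before and (7.0, 4.5) after.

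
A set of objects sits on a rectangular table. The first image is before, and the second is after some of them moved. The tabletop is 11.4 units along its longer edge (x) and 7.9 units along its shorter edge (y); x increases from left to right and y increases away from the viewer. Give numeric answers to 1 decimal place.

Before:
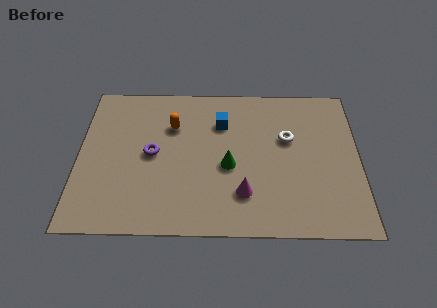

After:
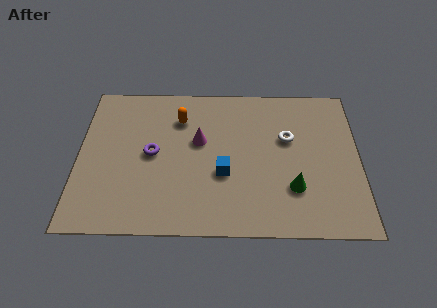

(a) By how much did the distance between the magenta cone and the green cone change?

+3.0

Before: roughly 1.5 units apart; after: 4.5. That's 3.0 units further apart.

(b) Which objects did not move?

the purple torus and the white torus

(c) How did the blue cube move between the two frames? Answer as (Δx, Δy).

(0.1, -2.7)

The blue cube started near (5.8, 5.7) and ended near (5.9, 3.0).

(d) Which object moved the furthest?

the magenta cone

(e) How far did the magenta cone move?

3.2

The magenta cone was near (6.7, 2.0) before and (4.9, 4.7) after, so it travelled √(1.8² + 2.7²) ≈ 3.2 units.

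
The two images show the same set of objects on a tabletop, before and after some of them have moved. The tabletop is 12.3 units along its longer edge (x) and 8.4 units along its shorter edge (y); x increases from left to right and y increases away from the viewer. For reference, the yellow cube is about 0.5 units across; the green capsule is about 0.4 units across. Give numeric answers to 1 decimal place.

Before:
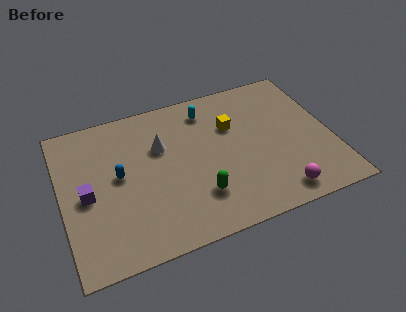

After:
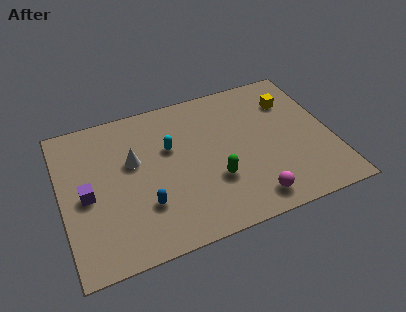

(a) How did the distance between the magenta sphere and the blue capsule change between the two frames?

-2.8

They were about 7.7 units apart before and 4.9 after — 2.8 units closer together.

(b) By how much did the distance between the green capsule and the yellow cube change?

+1.3

They were about 3.9 units apart before and 5.2 after — 1.3 units further apart.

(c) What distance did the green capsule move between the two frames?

1.0

The green capsule was near (6.0, 2.2) before and (6.8, 2.8) after, so it travelled √(0.8² + 0.6²) ≈ 1.0 units.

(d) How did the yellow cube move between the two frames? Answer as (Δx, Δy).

(2.8, 0.6)

From the two frames, the yellow cube sits at roughly (7.9, 5.6) before and (10.7, 6.2) after.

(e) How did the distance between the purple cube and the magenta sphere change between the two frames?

-1.2

Before: roughly 8.9 units apart; after: 7.7. That's 1.2 units closer together.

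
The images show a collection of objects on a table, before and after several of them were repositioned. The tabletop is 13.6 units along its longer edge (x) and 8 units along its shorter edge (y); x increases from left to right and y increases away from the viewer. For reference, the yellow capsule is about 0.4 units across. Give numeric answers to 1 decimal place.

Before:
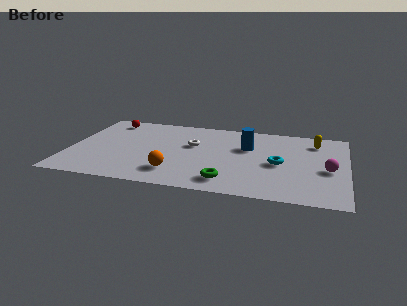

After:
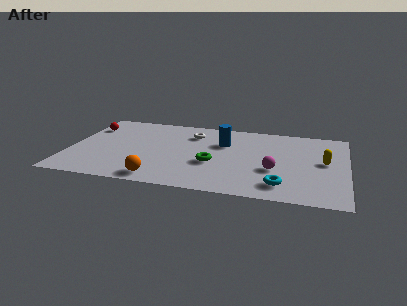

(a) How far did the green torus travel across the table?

1.9

From (7.9, 1.4) to (7.1, 3.1), the green torus covered √(0.8² + 1.7²) ≈ 1.9 units.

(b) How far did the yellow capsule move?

2.2

From (12.0, 6.4) to (12.5, 4.3), the yellow capsule covered √(0.5² + 2.1²) ≈ 2.2 units.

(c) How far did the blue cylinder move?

1.2

The blue cylinder was near (8.7, 5.2) before and (7.5, 5.4) after, so it travelled √(1.2² + 0.2²) ≈ 1.2 units.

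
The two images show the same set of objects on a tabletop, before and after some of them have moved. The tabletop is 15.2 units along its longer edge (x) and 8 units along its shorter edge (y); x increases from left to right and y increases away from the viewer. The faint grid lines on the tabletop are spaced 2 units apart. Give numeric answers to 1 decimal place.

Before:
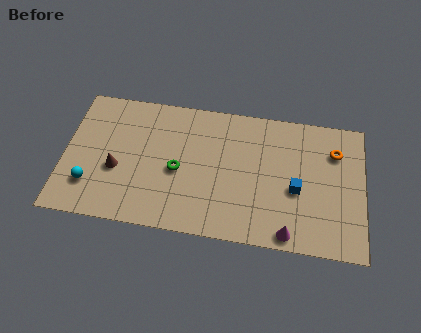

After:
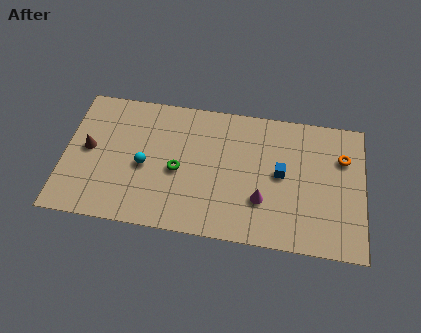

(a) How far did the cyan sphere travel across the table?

3.1

The cyan sphere was near (1.4, 2.1) before and (4.1, 3.6) after, so it travelled √(2.7² + 1.5²) ≈ 3.1 units.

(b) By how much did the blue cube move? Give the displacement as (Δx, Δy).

(-0.8, 0.8)

The blue cube was at about (11.8, 3.4) and moved to about (11.0, 4.2).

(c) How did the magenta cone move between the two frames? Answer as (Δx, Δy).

(-1.4, 1.7)

The magenta cone started near (11.5, 0.8) and ended near (10.1, 2.5).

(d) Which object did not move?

the green torus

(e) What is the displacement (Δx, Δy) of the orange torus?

(0.4, -0.3)

The orange torus was at about (13.7, 5.9) and moved to about (14.1, 5.6).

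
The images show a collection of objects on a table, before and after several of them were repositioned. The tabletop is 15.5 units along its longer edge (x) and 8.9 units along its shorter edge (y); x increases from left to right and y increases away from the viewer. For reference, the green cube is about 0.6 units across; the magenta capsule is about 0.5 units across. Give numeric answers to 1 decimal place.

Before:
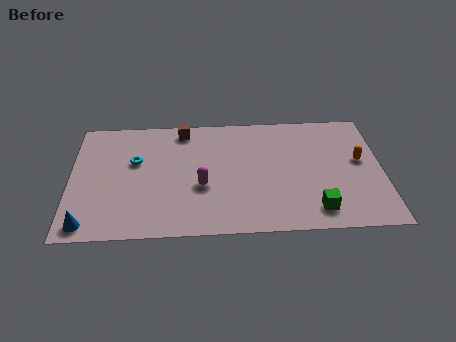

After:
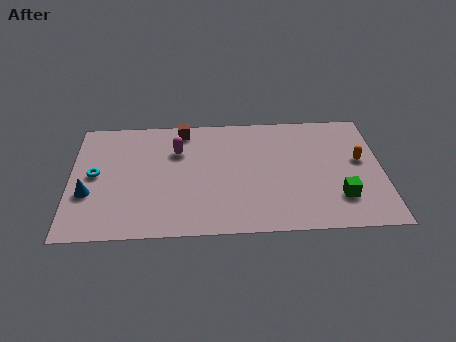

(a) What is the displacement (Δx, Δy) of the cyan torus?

(-2.0, -0.9)

The cyan torus was at about (3.2, 5.5) and moved to about (1.2, 4.6).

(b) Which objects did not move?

the orange capsule and the brown cube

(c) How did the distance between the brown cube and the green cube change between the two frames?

+0.4

They were about 9.1 units apart before and 9.5 after — 0.4 units further apart.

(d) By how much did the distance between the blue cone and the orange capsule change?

-0.5

The distance was about 14.1 in the first image and 13.6 in the second, so they moved 0.5 units closer together.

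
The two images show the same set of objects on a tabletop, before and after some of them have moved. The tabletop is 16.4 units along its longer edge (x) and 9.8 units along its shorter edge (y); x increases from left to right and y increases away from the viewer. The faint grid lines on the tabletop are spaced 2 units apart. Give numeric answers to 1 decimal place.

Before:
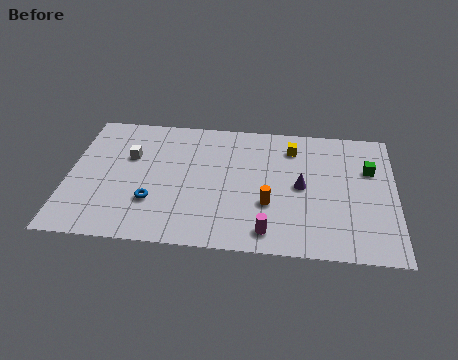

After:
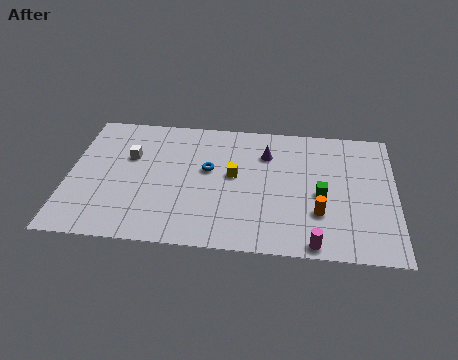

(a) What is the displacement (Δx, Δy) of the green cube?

(-2.4, -2.1)

The green cube started near (15.1, 6.5) and ended near (12.7, 4.4).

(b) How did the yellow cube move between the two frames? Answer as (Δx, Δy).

(-2.9, -2.4)

The yellow cube was at about (11.2, 7.8) and moved to about (8.3, 5.4).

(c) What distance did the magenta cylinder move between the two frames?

2.4

From (10.1, 1.4) to (12.4, 0.8), the magenta cylinder covered √(2.3² + 0.6²) ≈ 2.4 units.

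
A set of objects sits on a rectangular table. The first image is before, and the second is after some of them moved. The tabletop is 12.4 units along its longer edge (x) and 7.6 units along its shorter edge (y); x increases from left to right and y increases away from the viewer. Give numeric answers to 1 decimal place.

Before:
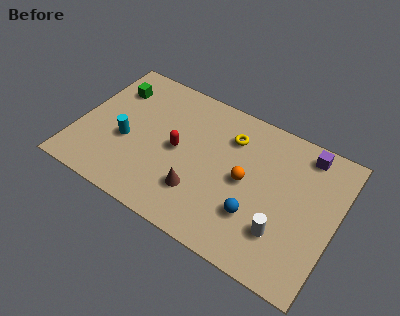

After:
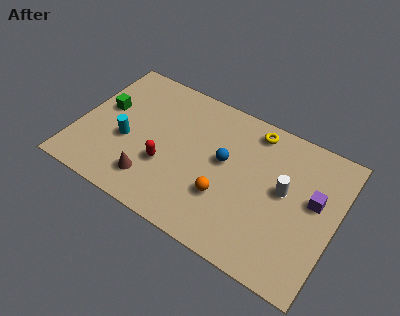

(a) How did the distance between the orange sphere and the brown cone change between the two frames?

+0.9

Before: roughly 2.6 units apart; after: 3.5. That's 0.9 units further apart.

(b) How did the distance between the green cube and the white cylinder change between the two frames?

-0.7

Before: roughly 9.5 units apart; after: 8.8. That's 0.7 units closer together.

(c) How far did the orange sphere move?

1.5

From (8.1, 3.8) to (7.3, 2.5), the orange sphere covered √(0.8² + 1.3²) ≈ 1.5 units.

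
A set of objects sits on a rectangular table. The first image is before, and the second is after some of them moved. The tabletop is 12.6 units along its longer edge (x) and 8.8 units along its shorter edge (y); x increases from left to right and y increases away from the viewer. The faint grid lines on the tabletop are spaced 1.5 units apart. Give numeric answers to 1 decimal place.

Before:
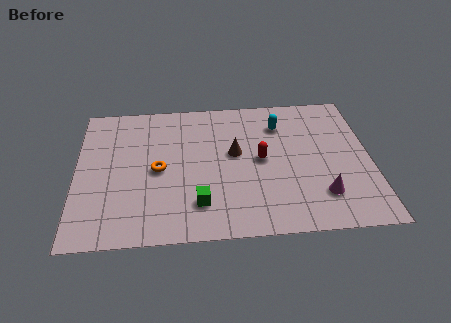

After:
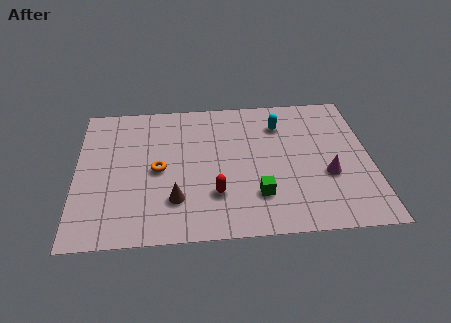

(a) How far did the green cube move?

2.5

The green cube moved from about (5.2, 2.0) to (7.7, 2.3), a distance of √(2.5² + 0.3²) ≈ 2.5.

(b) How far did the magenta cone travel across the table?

1.2

From (10.4, 2.1) to (10.7, 3.3), the magenta cone covered √(0.3² + 1.2²) ≈ 1.2 units.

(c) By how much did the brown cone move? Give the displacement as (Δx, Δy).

(-2.6, -2.7)

From the two frames, the brown cone sits at roughly (6.8, 5.0) before and (4.2, 2.3) after.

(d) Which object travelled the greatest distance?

the brown cone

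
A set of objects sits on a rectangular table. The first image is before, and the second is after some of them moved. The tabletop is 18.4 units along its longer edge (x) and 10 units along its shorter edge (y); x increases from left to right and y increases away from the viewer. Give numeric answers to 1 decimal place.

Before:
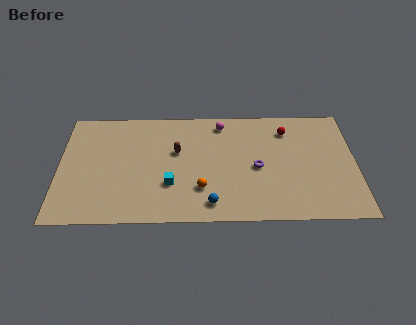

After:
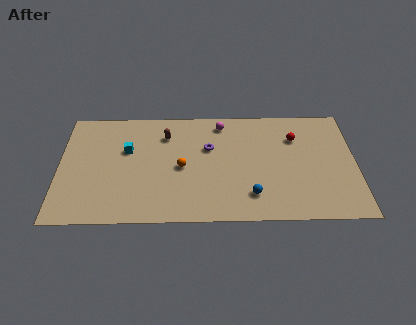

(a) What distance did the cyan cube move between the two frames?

4.1

From (6.9, 3.2) to (4.2, 6.3), the cyan cube covered √(2.7² + 3.1²) ≈ 4.1 units.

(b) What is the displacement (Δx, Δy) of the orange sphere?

(-1.2, 1.9)

The orange sphere started near (8.8, 2.8) and ended near (7.6, 4.7).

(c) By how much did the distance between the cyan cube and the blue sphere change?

+5.7

The distance was about 3.0 in the first image and 8.7 in the second, so they moved 5.7 units further apart.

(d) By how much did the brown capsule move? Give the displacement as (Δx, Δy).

(-0.7, 1.5)

The brown capsule started near (7.3, 6.1) and ended near (6.6, 7.6).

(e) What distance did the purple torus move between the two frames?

3.5

From (12.3, 4.6) to (9.3, 6.4), the purple torus covered √(3.0² + 1.8²) ≈ 3.5 units.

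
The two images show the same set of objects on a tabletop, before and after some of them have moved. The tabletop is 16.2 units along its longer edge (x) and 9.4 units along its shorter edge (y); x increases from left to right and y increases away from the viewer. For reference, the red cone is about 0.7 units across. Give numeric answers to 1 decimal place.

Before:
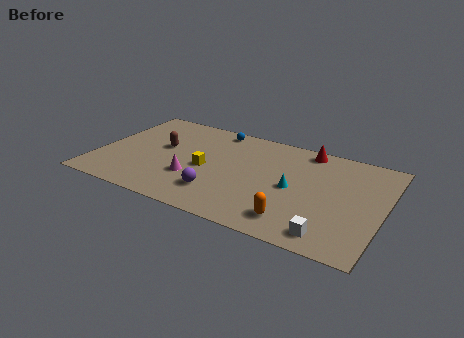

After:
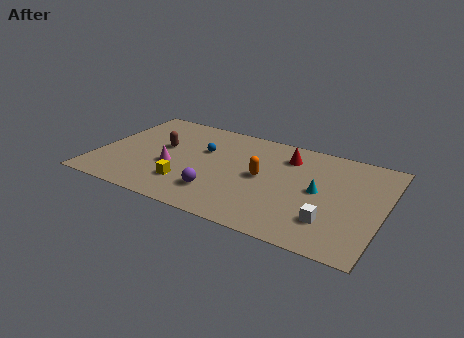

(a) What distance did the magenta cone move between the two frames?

1.4

The magenta cone was near (5.6, 3.1) before and (4.3, 3.7) after, so it travelled √(1.3² + 0.6²) ≈ 1.4 units.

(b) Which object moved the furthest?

the orange capsule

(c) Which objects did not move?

the purple sphere and the brown capsule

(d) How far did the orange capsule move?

3.8

The orange capsule was near (11.6, 1.7) before and (9.4, 4.8) after, so it travelled √(2.2² + 3.1²) ≈ 3.8 units.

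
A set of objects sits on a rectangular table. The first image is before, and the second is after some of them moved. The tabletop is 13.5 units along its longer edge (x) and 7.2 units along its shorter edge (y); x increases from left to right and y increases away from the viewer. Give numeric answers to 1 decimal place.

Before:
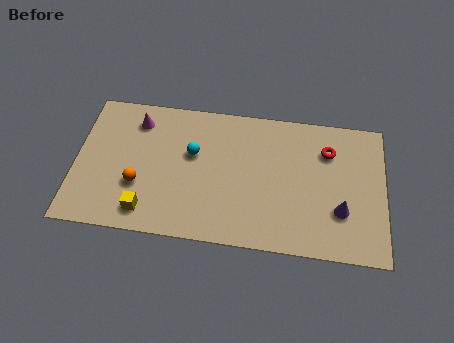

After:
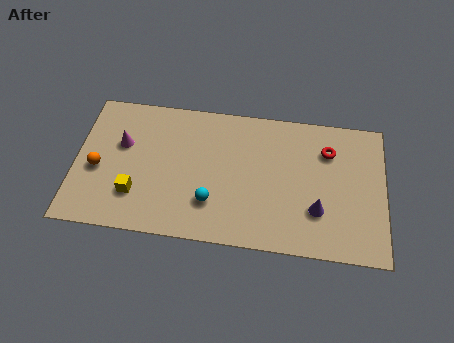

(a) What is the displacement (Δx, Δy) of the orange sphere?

(-1.8, 0.6)

From the two frames, the orange sphere sits at roughly (2.8, 2.5) before and (1.0, 3.1) after.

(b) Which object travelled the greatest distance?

the cyan sphere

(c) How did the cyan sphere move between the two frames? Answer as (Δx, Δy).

(0.9, -2.4)

From the two frames, the cyan sphere sits at roughly (5.1, 4.4) before and (6.0, 2.0) after.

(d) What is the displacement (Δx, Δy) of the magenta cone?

(-0.6, -1.3)

The magenta cone was at about (2.6, 5.8) and moved to about (2.0, 4.5).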